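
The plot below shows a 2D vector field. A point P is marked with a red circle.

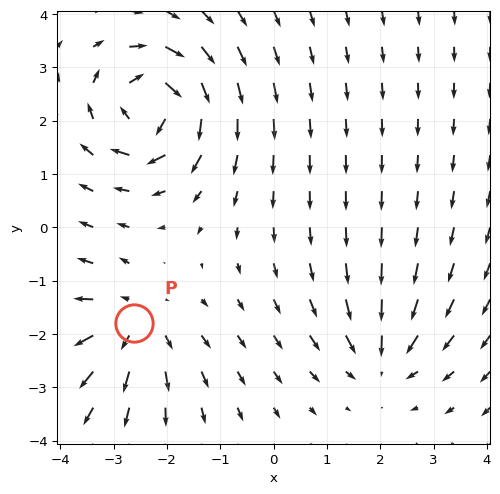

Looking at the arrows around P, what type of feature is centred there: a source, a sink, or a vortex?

At P (-2.6, -1.8) the arrows spread outward. Divergence about +3, curl ≈0 — positive divergence with near-zero curl is a source.

source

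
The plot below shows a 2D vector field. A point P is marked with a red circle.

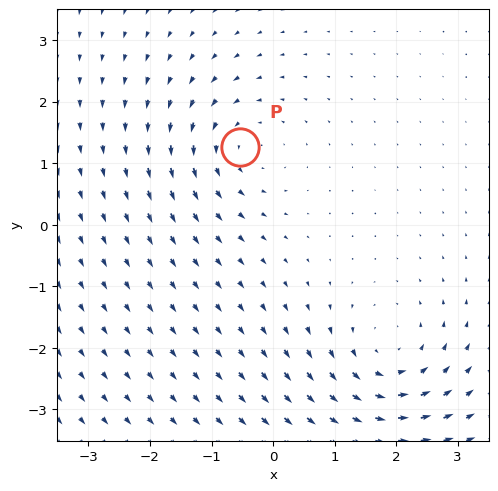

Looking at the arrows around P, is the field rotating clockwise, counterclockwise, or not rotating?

Near P at (-0.5, 1.3) the arrows circulate counterclockwise. The curl (z-component) there is about +4; positive curl means counterclockwise rotation.

counterclockwise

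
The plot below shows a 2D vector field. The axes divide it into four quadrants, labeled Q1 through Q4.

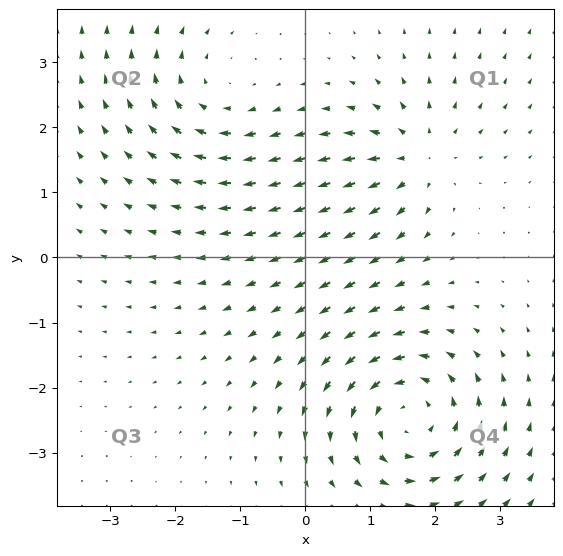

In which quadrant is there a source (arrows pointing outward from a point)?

Q1

The source sits at approximately (1.7, 1.5), which lies in quadrant Q1. The divergence there is about +4, positive as expected for a source.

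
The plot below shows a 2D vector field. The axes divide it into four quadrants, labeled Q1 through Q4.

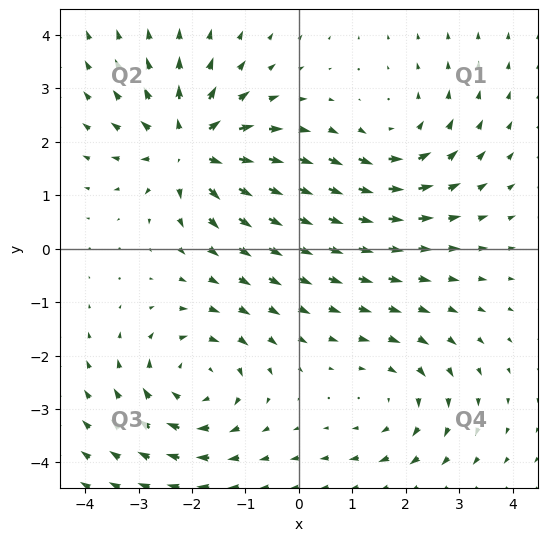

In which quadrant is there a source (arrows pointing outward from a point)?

The source sits at approximately (-2.0, 1.9), which lies in quadrant Q2. The divergence there is about +6, positive as expected for a source.

Q2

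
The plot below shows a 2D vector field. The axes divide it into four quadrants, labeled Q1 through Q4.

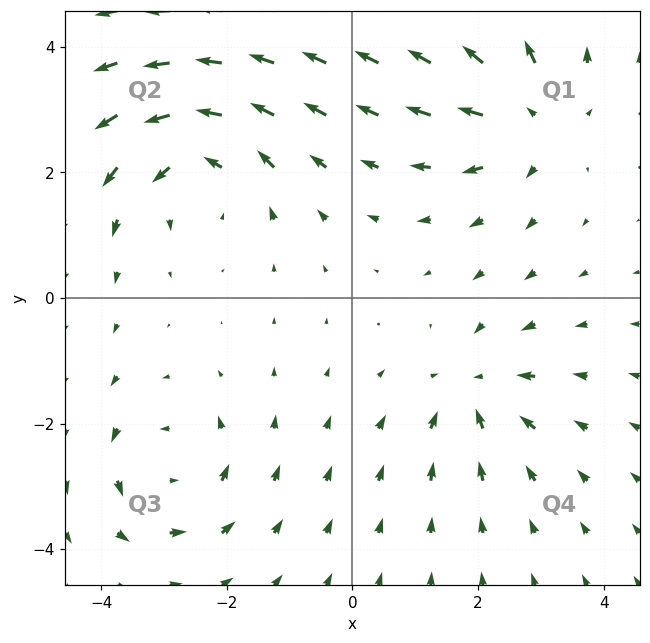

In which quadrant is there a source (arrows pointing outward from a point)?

The source sits at approximately (2.8, 2.8), which lies in quadrant Q1. The divergence there is about +4, positive as expected for a source.

Q1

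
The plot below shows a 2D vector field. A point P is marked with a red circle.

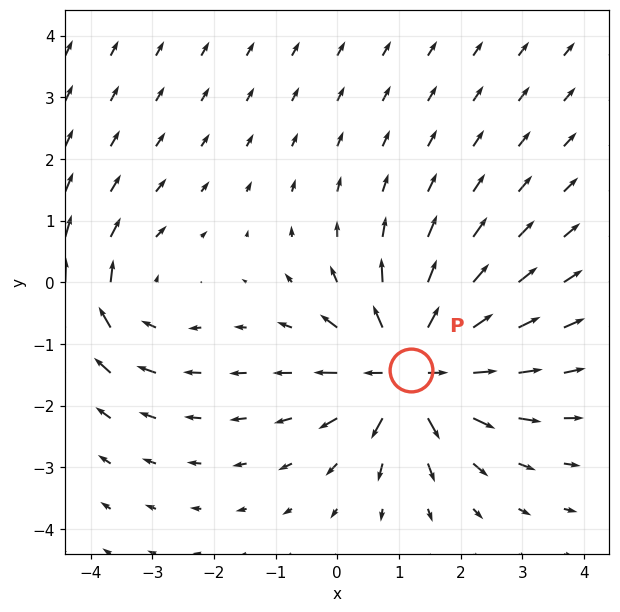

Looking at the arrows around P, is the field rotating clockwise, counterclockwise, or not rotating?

not rotating

Near P at (1.2, -1.4) the arrows show no circulation. The curl there is ≈0.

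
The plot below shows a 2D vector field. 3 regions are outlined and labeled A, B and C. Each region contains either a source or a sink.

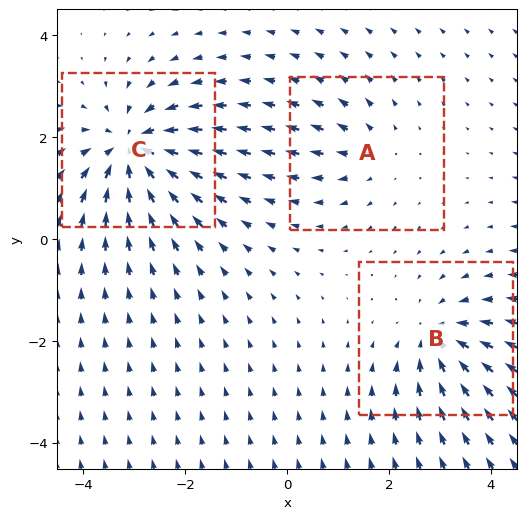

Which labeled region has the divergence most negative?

C

Divergence at each region's feature centre — A: about +2, B: about -4, C: about -5. Region C is most negative.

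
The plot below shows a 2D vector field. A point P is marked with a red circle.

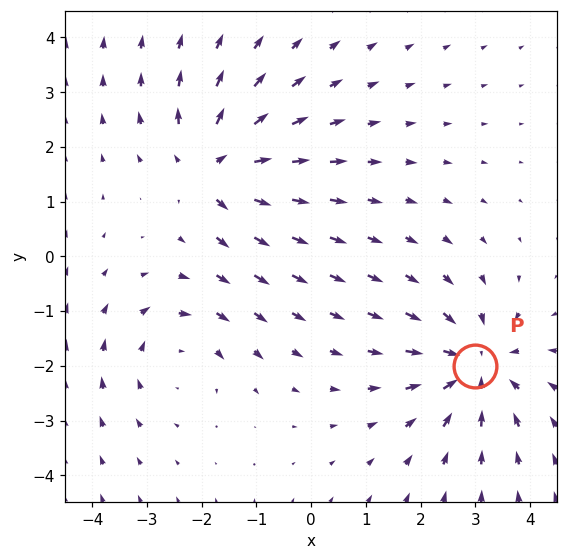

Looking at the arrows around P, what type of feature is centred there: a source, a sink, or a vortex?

sink

At P (3.0, -2.0) the arrows converge inward. Divergence about -4, curl ≈0 — negative divergence with near-zero curl is a sink.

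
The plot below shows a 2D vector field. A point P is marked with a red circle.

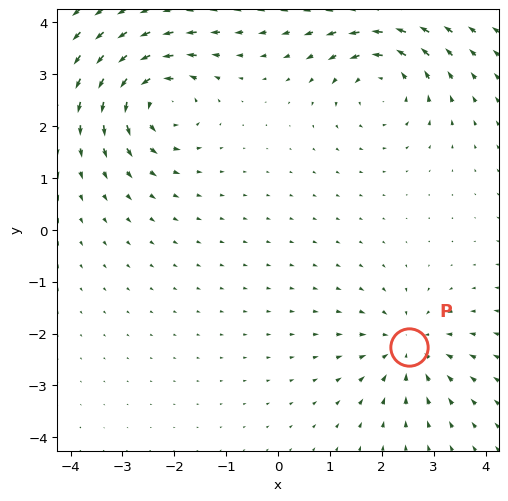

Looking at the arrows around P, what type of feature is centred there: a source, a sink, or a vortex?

At P (2.5, -2.3) the arrows converge inward. Divergence about -4, curl ≈0 — negative divergence with near-zero curl is a sink.

sink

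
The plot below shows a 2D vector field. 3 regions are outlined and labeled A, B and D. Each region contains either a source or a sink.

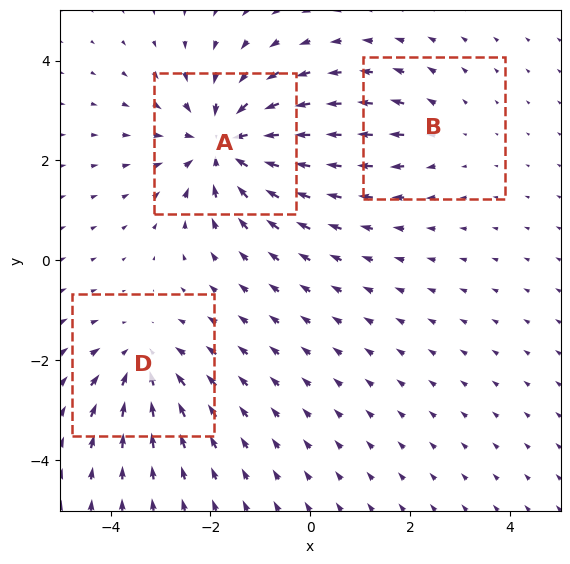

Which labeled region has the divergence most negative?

Divergence at each region's feature centre — A: about -5, B: about +2, D: about -3. Region A is most negative.

A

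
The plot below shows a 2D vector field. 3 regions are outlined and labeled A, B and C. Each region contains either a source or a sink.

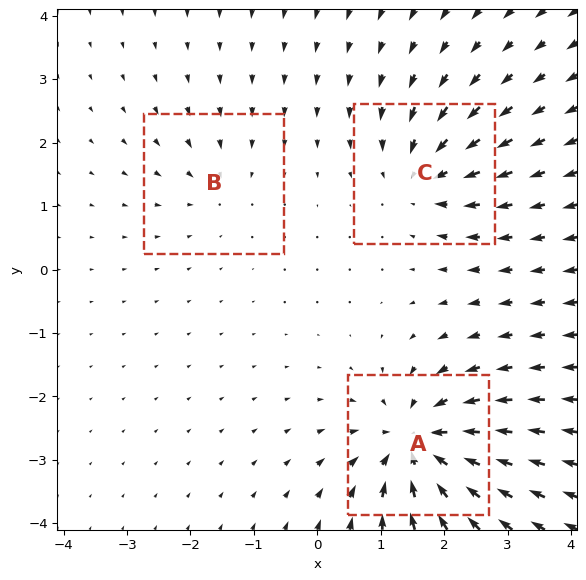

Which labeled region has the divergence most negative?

A

Divergence at each region's feature centre — A: about -7, B: about -2, C: about -4. Region A is most negative.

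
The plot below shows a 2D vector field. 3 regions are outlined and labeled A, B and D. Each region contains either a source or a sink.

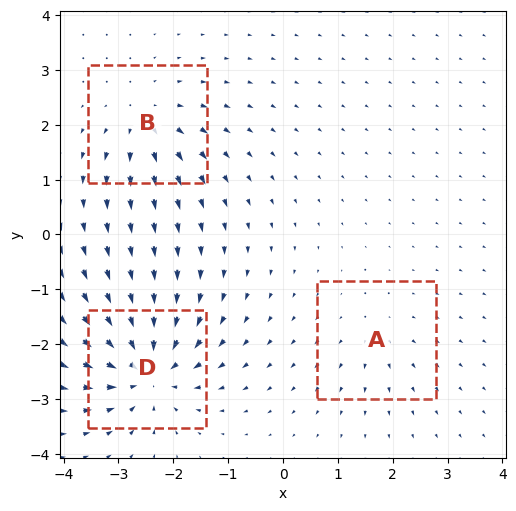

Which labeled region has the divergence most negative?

Divergence at each region's feature centre — A: about +2, B: about +4, D: about -7. Region D is most negative.

D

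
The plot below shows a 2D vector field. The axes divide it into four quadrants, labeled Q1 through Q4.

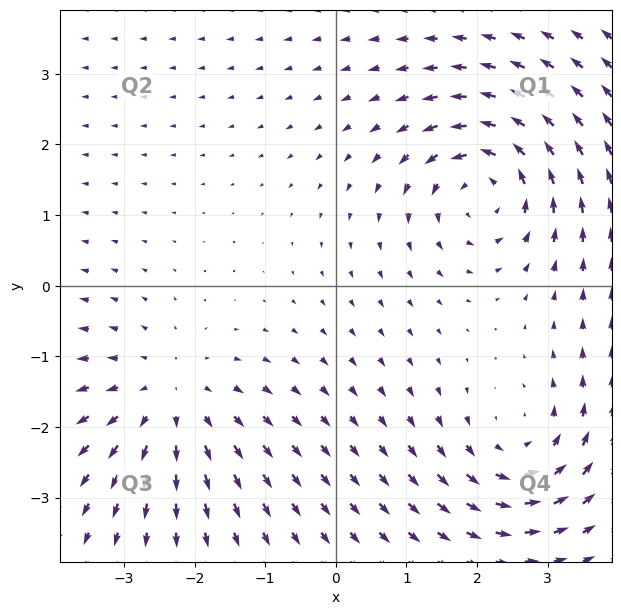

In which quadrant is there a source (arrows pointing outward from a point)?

The source sits at approximately (-2.4, -1.6), which lies in quadrant Q3. The divergence there is about +2, positive as expected for a source.

Q3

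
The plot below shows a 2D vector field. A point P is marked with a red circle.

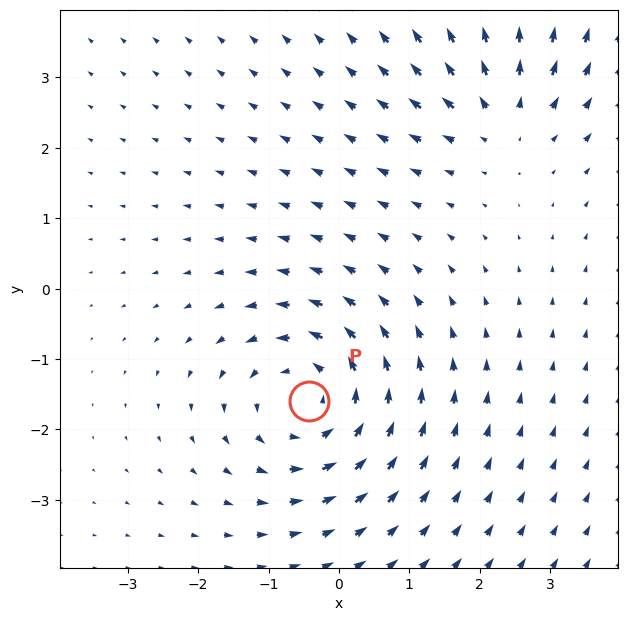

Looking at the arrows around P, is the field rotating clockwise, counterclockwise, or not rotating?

counterclockwise

Near P at (-0.4, -1.6) the arrows circulate counterclockwise. The curl (z-component) there is about +4; positive curl means counterclockwise rotation.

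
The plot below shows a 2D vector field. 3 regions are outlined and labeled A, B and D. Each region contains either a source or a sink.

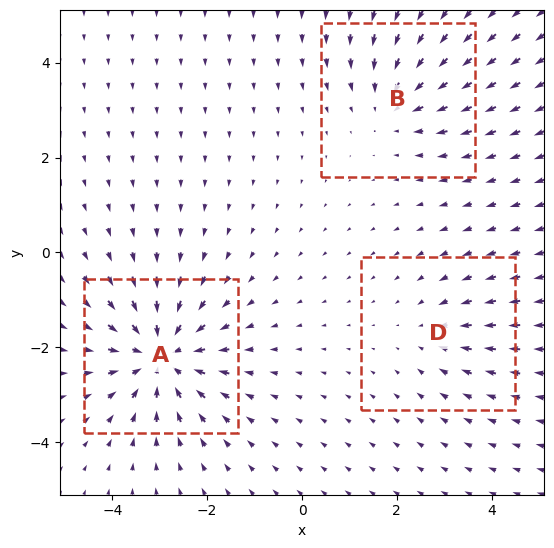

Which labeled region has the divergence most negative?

A

Divergence at each region's feature centre — A: about -5, B: about -3, D: about -2. Region A is most negative.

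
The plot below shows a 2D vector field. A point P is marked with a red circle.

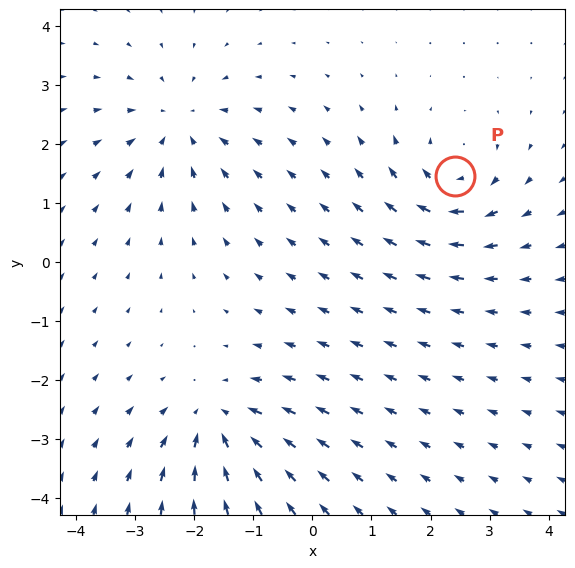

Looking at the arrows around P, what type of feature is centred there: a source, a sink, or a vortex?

At P (2.4, 1.5) the arrows circulate clockwise. Divergence ≈0, curl about -4 — near-zero divergence with nonzero curl is a vortex.

vortex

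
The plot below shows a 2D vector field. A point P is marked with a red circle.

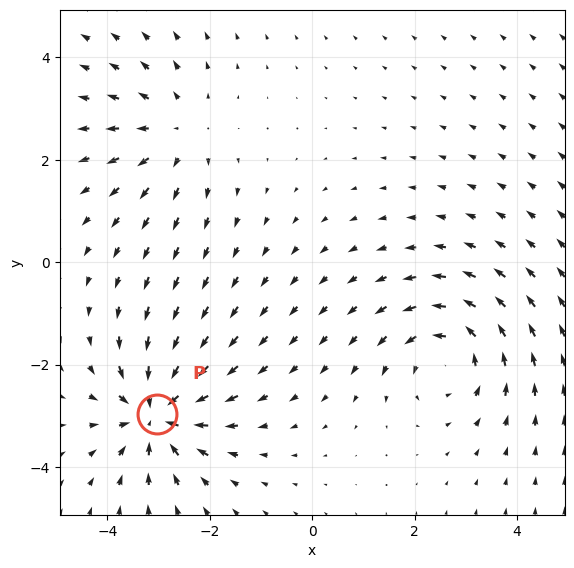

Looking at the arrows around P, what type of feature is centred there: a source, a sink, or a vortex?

At P (-3.0, -3.0) the arrows converge inward. Divergence about -5, curl ≈0 — negative divergence with near-zero curl is a sink.

sink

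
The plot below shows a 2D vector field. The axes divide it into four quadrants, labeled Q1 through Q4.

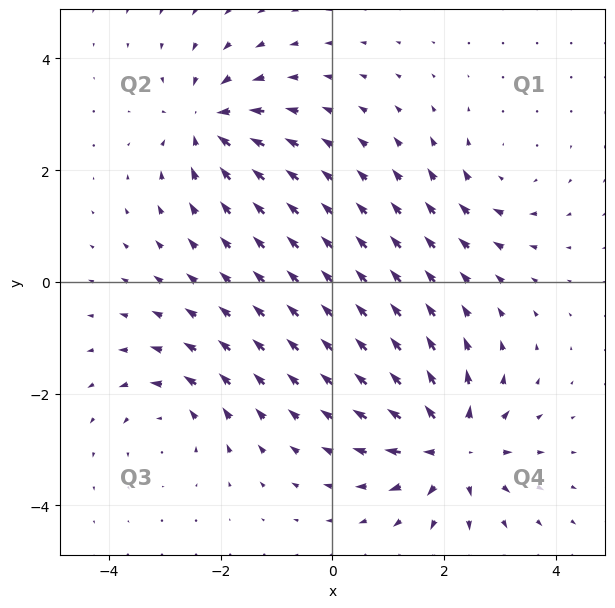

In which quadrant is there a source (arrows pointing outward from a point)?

The source sits at approximately (2.1, -3.0), which lies in quadrant Q4. The divergence there is about +5, positive as expected for a source.

Q4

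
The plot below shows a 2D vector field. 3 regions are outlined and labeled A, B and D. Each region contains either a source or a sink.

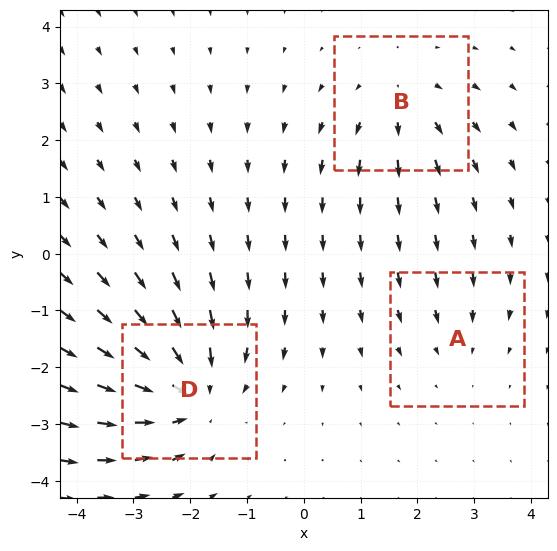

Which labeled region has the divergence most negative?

D

Divergence at each region's feature centre — A: about -2, B: about +3, D: about -5. Region D is most negative.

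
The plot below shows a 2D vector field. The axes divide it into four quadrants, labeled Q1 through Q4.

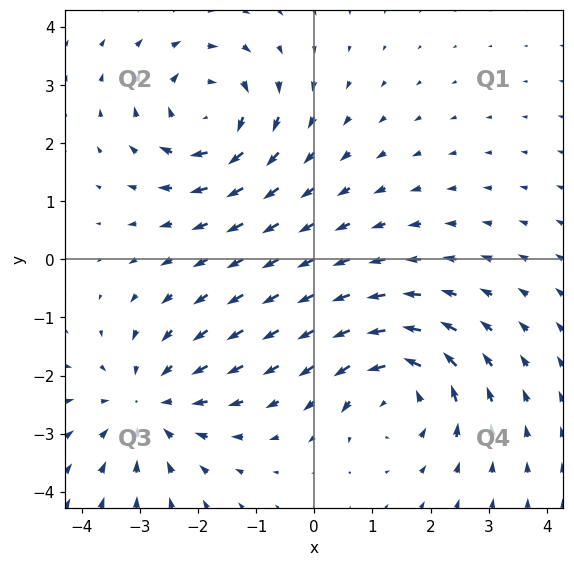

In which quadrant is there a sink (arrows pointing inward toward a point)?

Q3

The sink sits at approximately (-2.8, -2.5), which lies in quadrant Q3. The divergence there is about -4, negative as expected for a sink.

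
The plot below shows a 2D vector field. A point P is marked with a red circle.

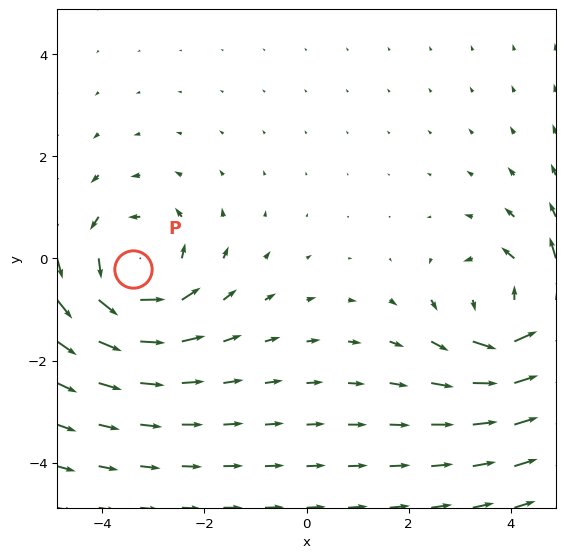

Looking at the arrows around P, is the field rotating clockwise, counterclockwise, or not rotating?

Near P at (-3.4, -0.2) the arrows circulate counterclockwise. The curl (z-component) there is about +3; positive curl means counterclockwise rotation.

counterclockwise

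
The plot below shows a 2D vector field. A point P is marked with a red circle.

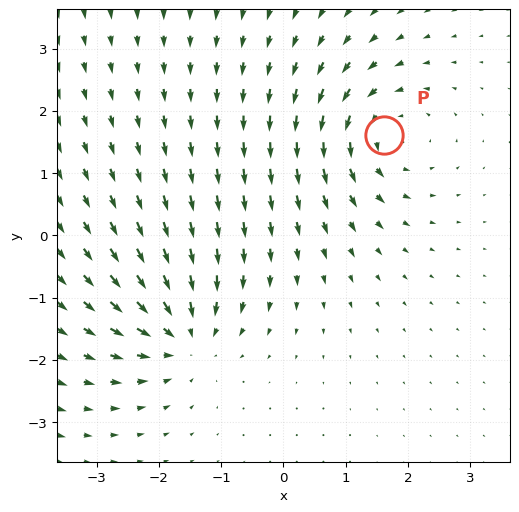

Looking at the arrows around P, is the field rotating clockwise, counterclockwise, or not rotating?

counterclockwise

Near P at (1.6, 1.6) the arrows circulate counterclockwise. The curl (z-component) there is about +4; positive curl means counterclockwise rotation.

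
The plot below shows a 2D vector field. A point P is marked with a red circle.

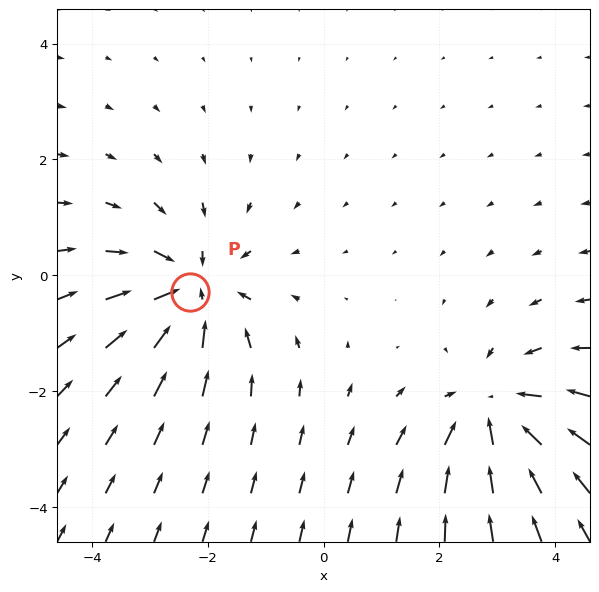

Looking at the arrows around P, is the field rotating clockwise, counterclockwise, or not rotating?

not rotating

Near P at (-2.3, -0.3) the arrows show no circulation. The curl there is ≈0.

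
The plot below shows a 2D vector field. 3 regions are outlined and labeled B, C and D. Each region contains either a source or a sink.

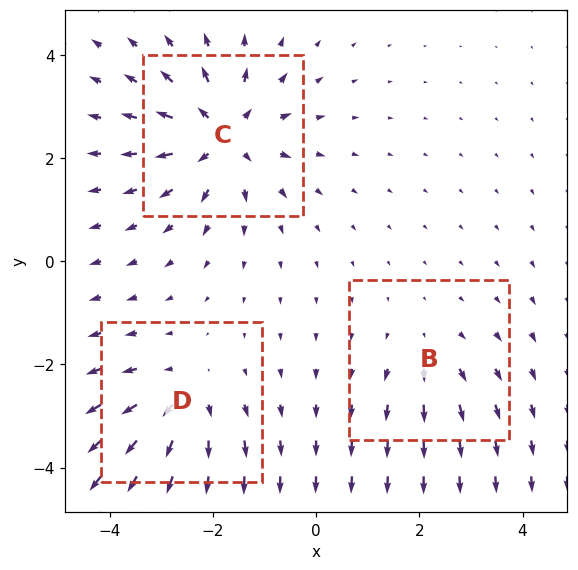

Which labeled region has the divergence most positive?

C

Divergence at each region's feature centre — B: about +2, C: about +5, D: about +4. Region C is most positive.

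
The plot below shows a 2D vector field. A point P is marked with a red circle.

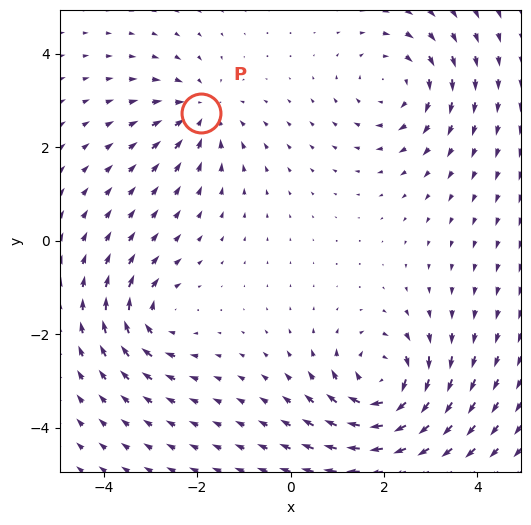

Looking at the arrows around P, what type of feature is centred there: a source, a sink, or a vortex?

At P (-1.9, 2.7) the arrows converge inward. Divergence about -3, curl ≈0 — negative divergence with near-zero curl is a sink.

sink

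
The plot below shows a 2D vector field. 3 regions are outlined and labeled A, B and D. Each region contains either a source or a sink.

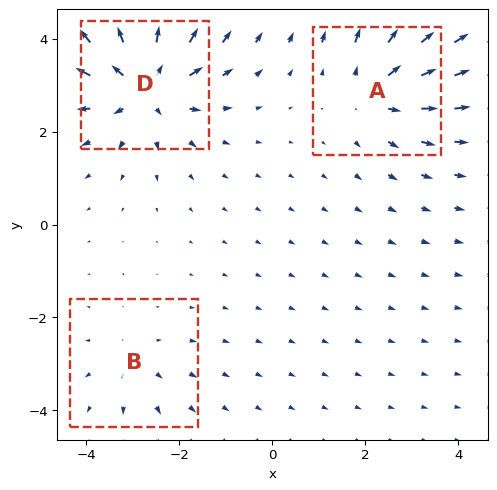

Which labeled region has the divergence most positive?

Divergence at each region's feature centre — A: about +3, B: about +2, D: about +5. Region D is most positive.

D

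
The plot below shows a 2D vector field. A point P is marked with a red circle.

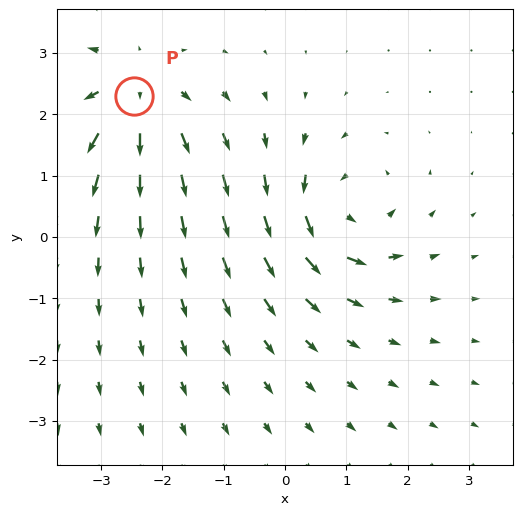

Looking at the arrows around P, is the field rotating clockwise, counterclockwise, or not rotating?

Near P at (-2.5, 2.3) the arrows show no circulation. The curl there is ≈0.

not rotating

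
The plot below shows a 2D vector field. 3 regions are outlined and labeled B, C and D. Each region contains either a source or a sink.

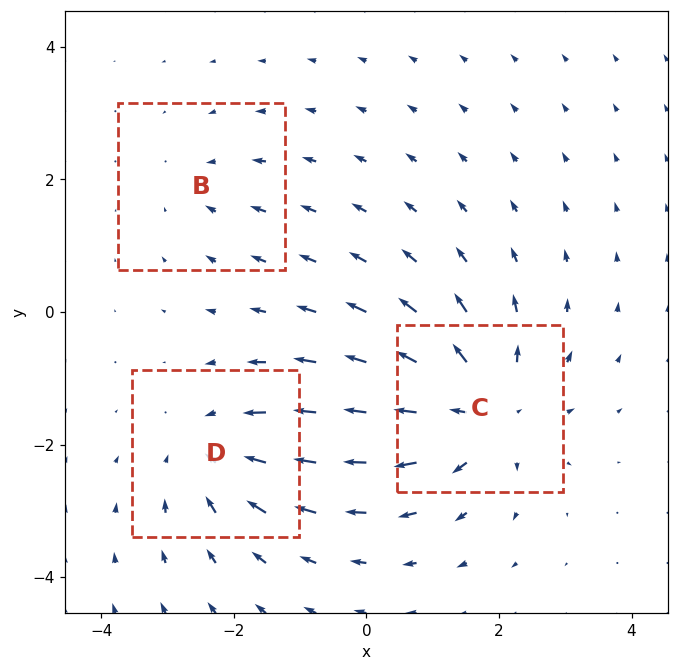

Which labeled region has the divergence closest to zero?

B

Divergence at each region's feature centre — B: about -2, C: about +5, D: about -3. Region B is closest to zero.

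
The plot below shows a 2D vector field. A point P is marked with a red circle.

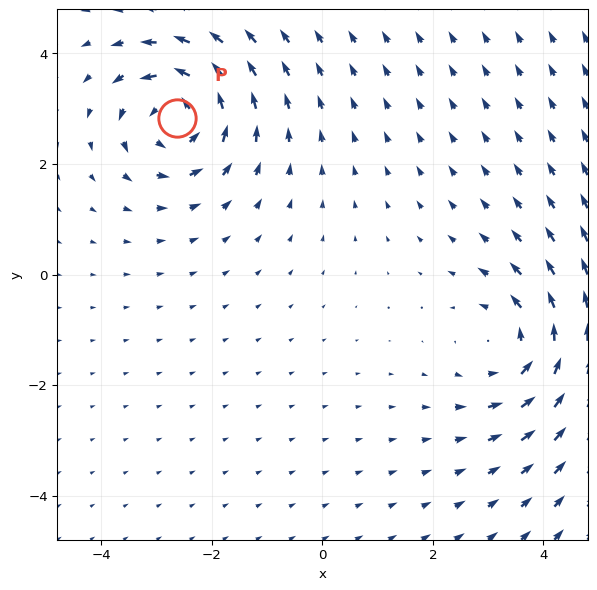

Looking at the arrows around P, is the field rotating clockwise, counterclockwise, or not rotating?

counterclockwise

Near P at (-2.6, 2.8) the arrows circulate counterclockwise. The curl (z-component) there is about +5; positive curl means counterclockwise rotation.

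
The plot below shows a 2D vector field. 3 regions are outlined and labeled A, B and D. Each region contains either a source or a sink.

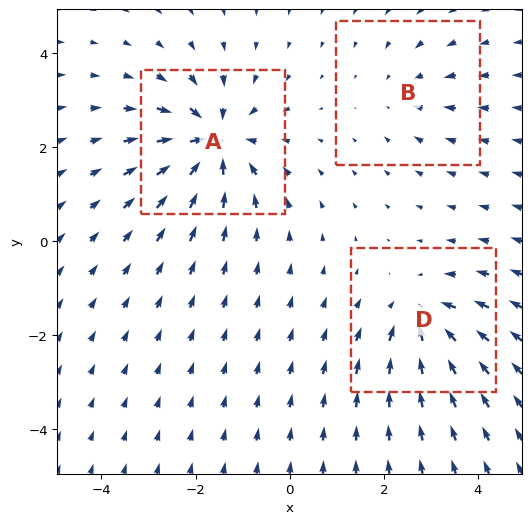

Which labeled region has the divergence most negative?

A

Divergence at each region's feature centre — A: about -5, B: about -2, D: about -4. Region A is most negative.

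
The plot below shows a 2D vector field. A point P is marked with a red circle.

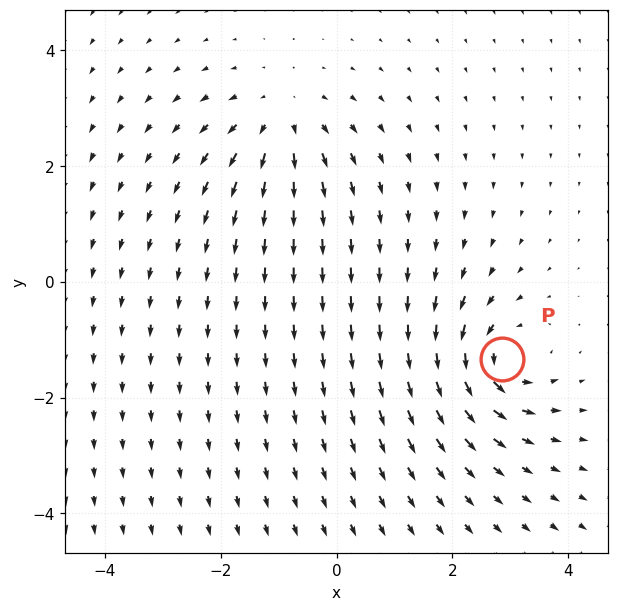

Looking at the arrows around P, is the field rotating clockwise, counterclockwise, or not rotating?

counterclockwise

Near P at (2.9, -1.3) the arrows circulate counterclockwise. The curl (z-component) there is about +4; positive curl means counterclockwise rotation.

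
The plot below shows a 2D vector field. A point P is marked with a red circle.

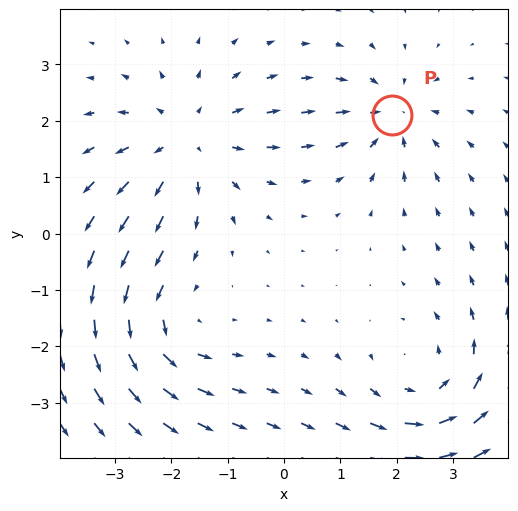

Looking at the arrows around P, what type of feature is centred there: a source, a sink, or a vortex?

sink

At P (1.9, 2.1) the arrows converge inward. Divergence about -3, curl ≈0 — negative divergence with near-zero curl is a sink.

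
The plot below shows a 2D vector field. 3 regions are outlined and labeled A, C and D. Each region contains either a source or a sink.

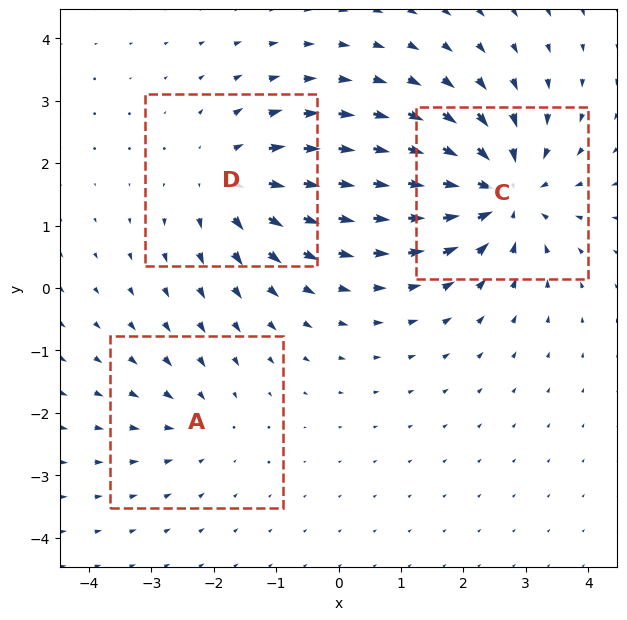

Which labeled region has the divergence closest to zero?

A

Divergence at each region's feature centre — A: about -2, C: about -5, D: about +4. Region A is closest to zero.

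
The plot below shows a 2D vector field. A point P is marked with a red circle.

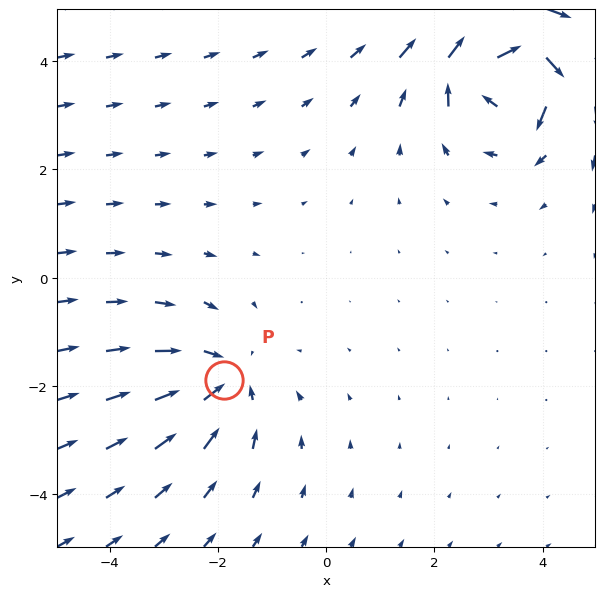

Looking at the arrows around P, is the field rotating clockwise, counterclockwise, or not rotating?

Near P at (-1.9, -1.9) the arrows show no circulation. The curl there is ≈0.

not rotating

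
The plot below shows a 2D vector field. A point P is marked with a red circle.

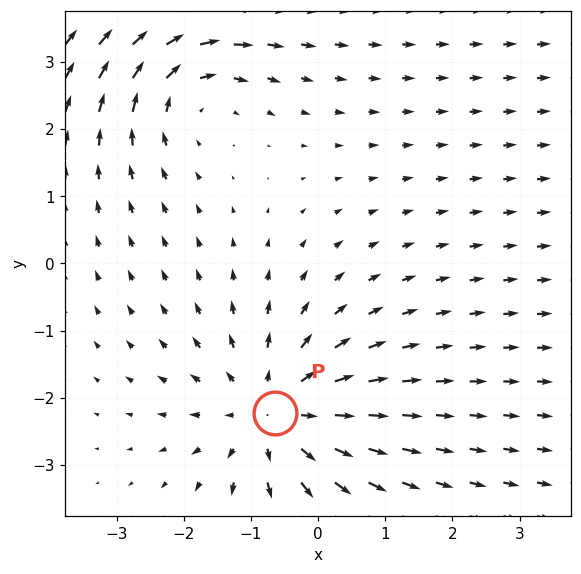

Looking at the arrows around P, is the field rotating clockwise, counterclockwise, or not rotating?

not rotating

Near P at (-0.6, -2.2) the arrows show no circulation. The curl there is ≈0.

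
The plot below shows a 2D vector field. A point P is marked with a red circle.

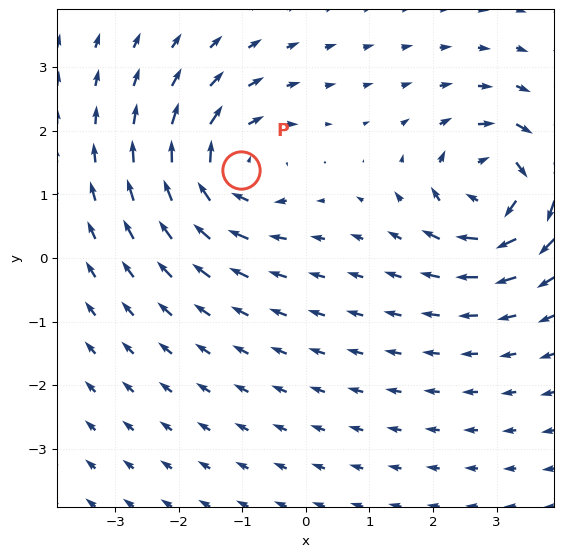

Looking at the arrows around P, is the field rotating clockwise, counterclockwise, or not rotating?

Near P at (-1.0, 1.4) the arrows circulate clockwise. The curl (z-component) there is about -5; negative curl means clockwise rotation.

clockwise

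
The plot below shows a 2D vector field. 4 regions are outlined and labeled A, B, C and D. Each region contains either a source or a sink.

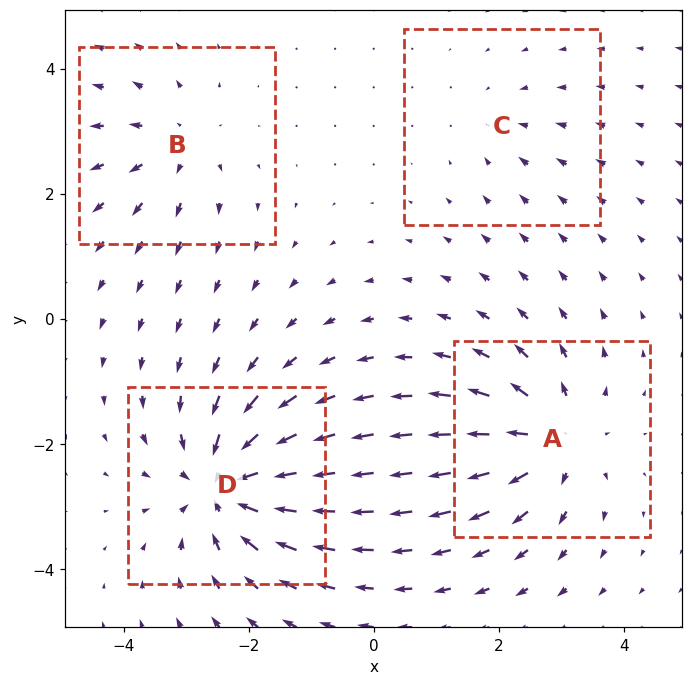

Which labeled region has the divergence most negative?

D

Divergence at each region's feature centre — A: about +6, B: about +4, C: about -2, D: about -7. Region D is most negative.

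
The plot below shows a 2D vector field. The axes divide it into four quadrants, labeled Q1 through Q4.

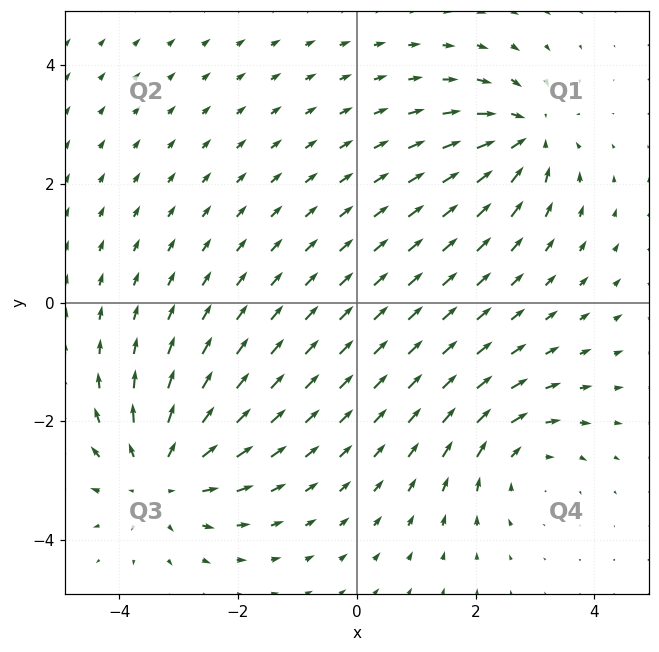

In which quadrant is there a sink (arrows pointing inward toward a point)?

The sink sits at approximately (2.9, 2.8), which lies in quadrant Q1. The divergence there is about -5, negative as expected for a sink.

Q1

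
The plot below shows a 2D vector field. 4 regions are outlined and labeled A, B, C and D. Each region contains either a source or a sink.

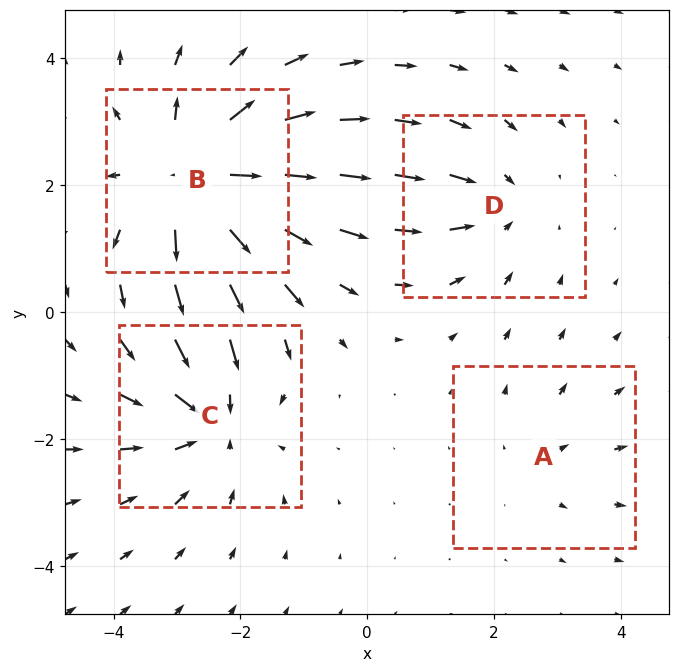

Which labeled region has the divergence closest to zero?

Divergence at each region's feature centre — A: about +2, B: about +7, C: about -5, D: about -3. Region A is closest to zero.

A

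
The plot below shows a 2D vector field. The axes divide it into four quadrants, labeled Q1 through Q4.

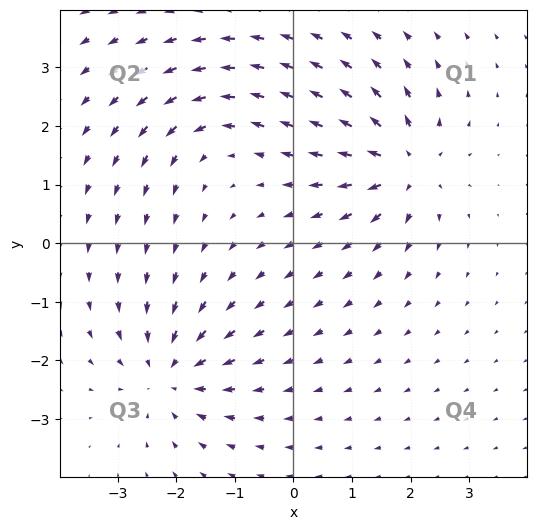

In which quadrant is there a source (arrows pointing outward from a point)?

The source sits at approximately (1.9, 1.3), which lies in quadrant Q1. The divergence there is about +6, positive as expected for a source.

Q1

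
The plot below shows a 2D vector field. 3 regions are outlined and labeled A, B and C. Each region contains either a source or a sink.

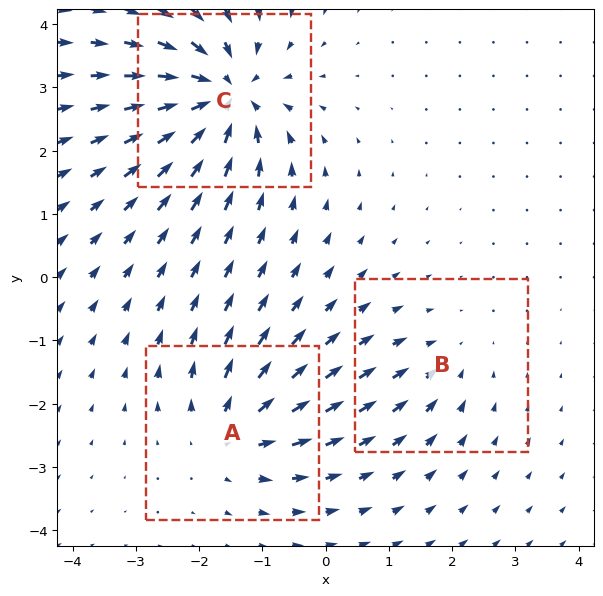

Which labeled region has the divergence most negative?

Divergence at each region's feature centre — A: about +4, B: about -2, C: about -6. Region C is most negative.

C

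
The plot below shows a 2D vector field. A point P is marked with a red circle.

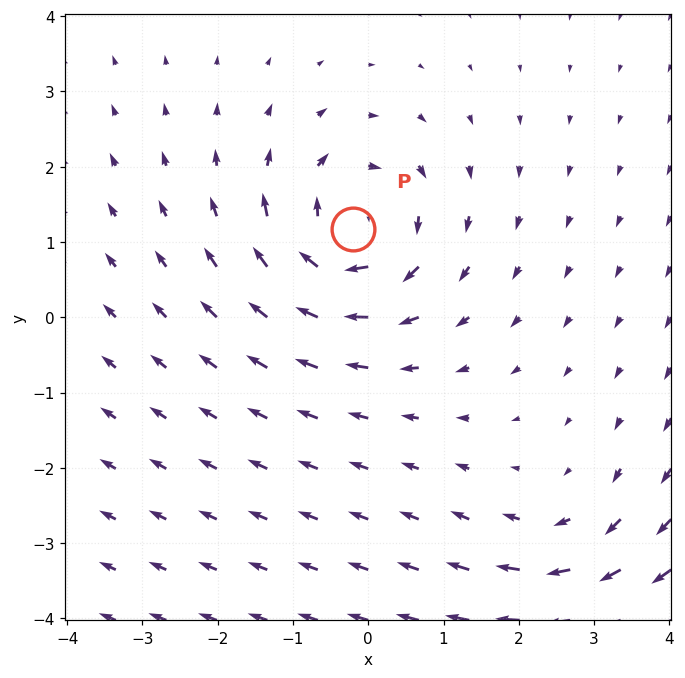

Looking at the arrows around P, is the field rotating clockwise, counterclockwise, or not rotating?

clockwise

Near P at (-0.2, 1.2) the arrows circulate clockwise. The curl (z-component) there is about -5; negative curl means clockwise rotation.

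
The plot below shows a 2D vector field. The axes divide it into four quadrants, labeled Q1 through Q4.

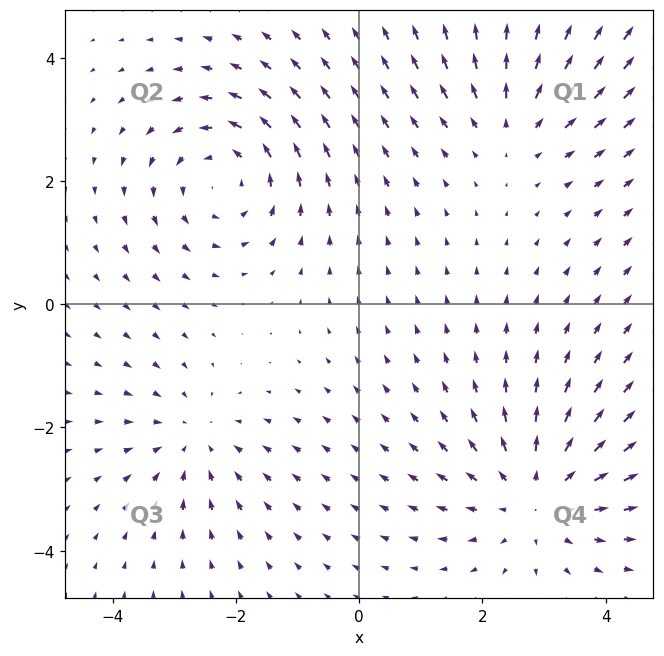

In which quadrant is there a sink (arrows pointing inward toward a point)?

Q3

The sink sits at approximately (-2.7, -2.2), which lies in quadrant Q3. The divergence there is about -3, negative as expected for a sink.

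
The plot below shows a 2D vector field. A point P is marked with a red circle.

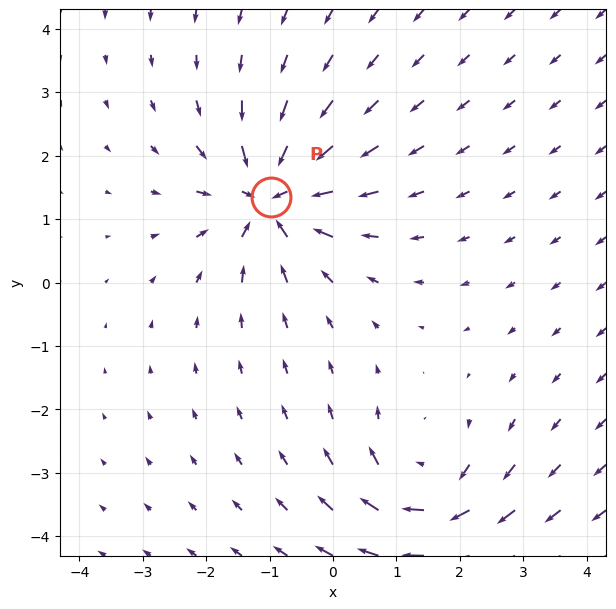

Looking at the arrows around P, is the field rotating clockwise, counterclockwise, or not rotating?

not rotating

Near P at (-1.0, 1.3) the arrows show no circulation. The curl there is ≈0.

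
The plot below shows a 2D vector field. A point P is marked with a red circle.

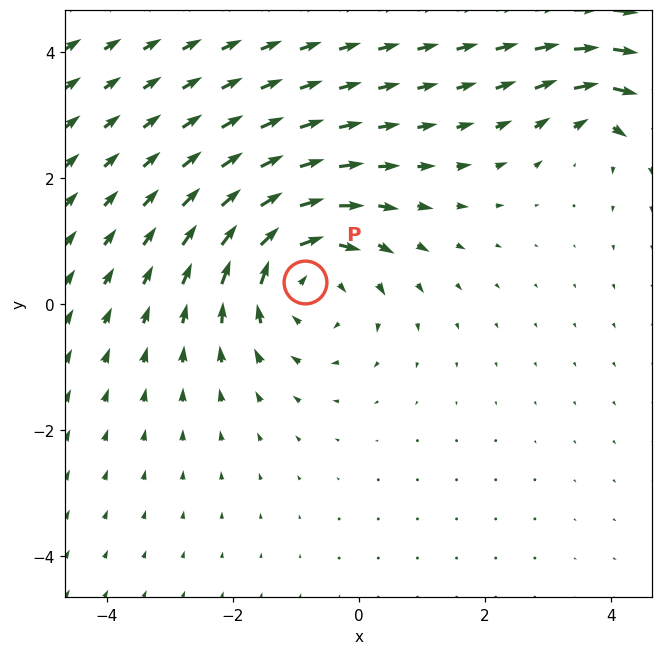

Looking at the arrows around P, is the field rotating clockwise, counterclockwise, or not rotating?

Near P at (-0.9, 0.4) the arrows circulate clockwise. The curl (z-component) there is about -4; negative curl means clockwise rotation.

clockwise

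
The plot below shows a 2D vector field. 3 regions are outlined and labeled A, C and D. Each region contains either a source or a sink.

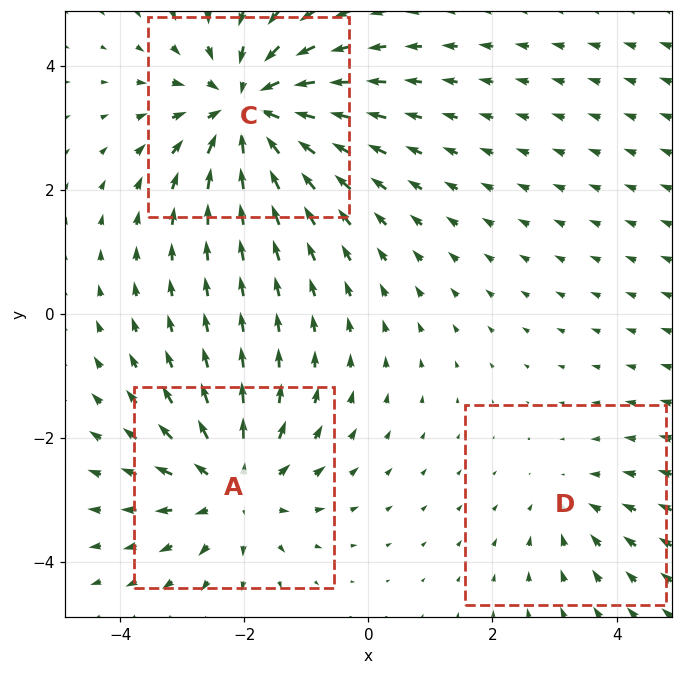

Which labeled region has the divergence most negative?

C

Divergence at each region's feature centre — A: about +3, C: about -5, D: about -2. Region C is most negative.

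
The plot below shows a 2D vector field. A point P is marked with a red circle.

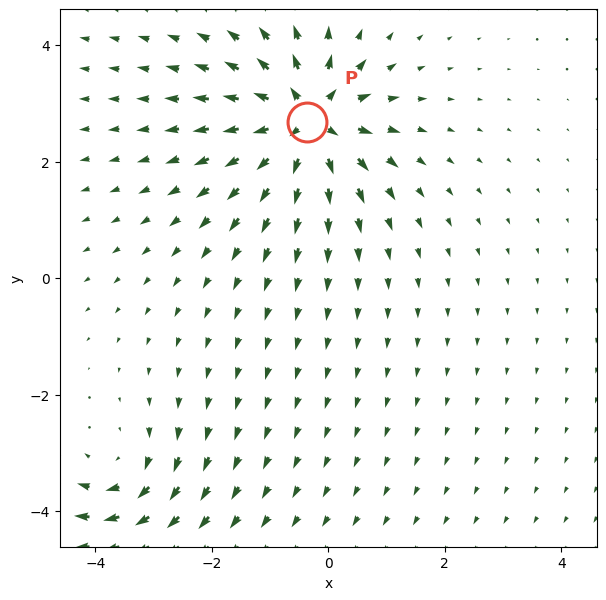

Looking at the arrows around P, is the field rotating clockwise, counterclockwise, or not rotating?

not rotating

Near P at (-0.4, 2.7) the arrows show no circulation. The curl there is ≈0.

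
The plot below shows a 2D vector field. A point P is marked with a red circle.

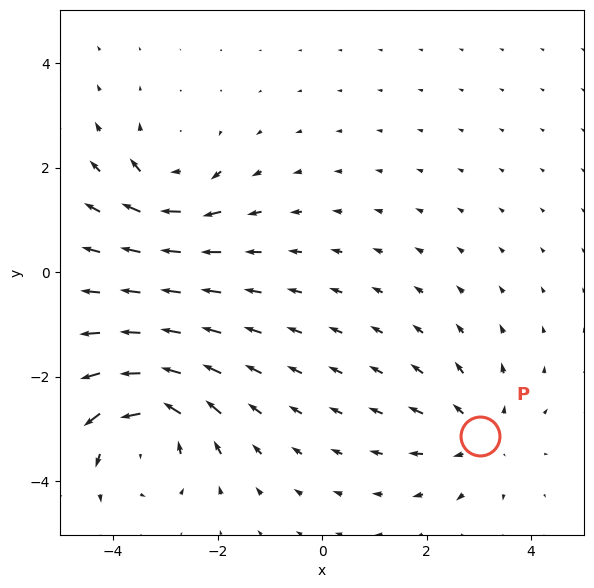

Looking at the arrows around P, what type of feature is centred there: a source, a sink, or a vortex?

source

At P (3.0, -3.1) the arrows spread outward. Divergence about +3, curl ≈0 — positive divergence with near-zero curl is a source.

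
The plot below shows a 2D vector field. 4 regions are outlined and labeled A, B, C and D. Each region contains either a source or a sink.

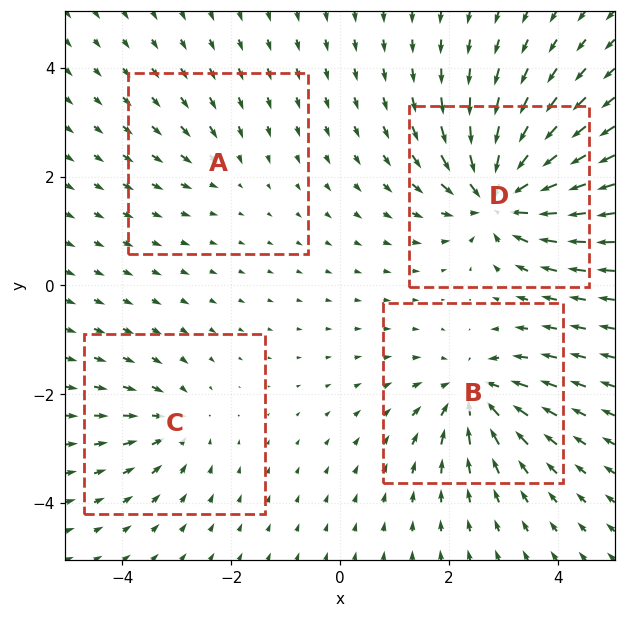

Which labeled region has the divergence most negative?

D

Divergence at each region's feature centre — A: about -2, B: about -6, C: about -4, D: about -9. Region D is most negative.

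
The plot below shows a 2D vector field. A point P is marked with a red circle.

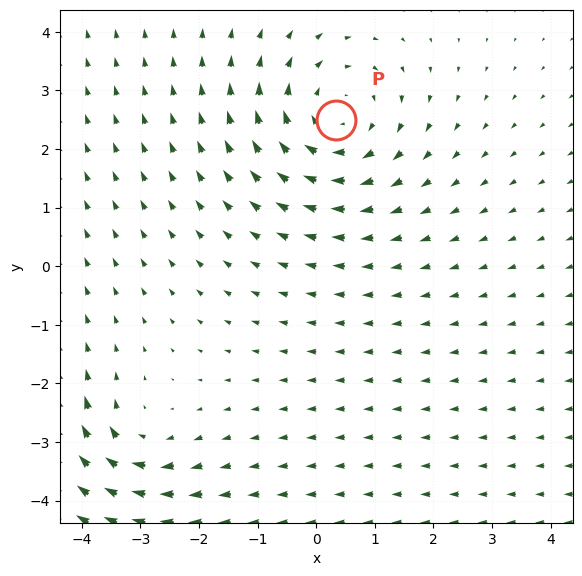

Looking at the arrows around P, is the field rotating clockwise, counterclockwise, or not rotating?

Near P at (0.3, 2.5) the arrows circulate clockwise. The curl (z-component) there is about -4; negative curl means clockwise rotation.

clockwise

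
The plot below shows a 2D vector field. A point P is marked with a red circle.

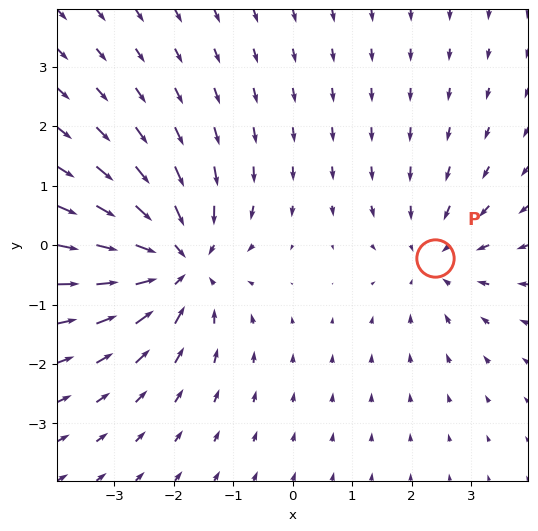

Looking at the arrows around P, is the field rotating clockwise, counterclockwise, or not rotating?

not rotating

Near P at (2.4, -0.2) the arrows show no circulation. The curl there is ≈0.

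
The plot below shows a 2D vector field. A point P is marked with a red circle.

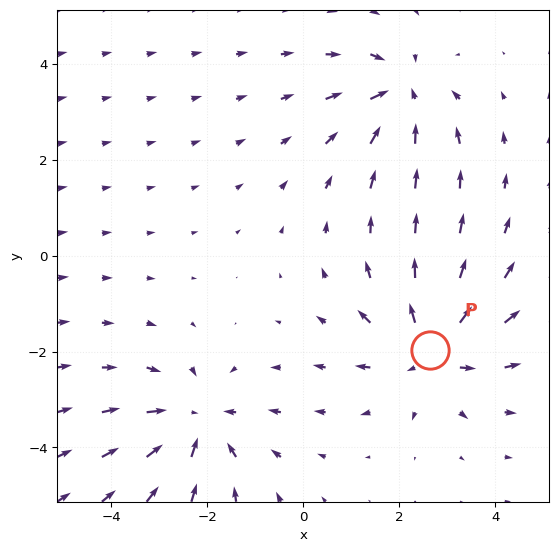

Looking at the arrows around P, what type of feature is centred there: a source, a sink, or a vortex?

source

At P (2.7, -2.0) the arrows spread outward. Divergence about +4, curl ≈0 — positive divergence with near-zero curl is a source.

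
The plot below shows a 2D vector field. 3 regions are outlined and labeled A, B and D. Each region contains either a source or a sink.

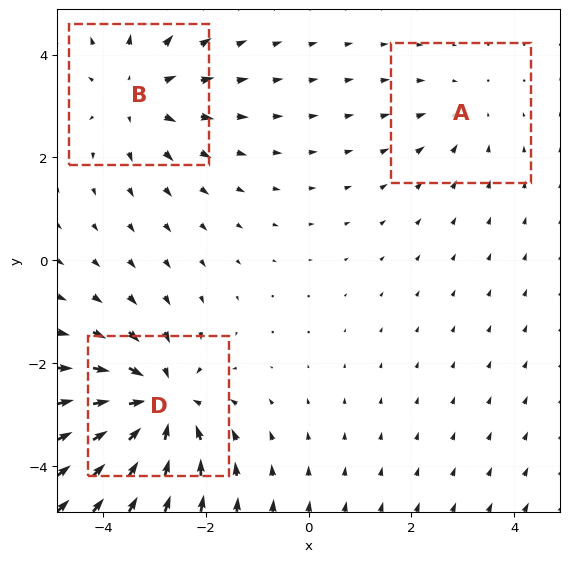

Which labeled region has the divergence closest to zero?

A

Divergence at each region's feature centre — A: about -2, B: about +3, D: about -5. Region A is closest to zero.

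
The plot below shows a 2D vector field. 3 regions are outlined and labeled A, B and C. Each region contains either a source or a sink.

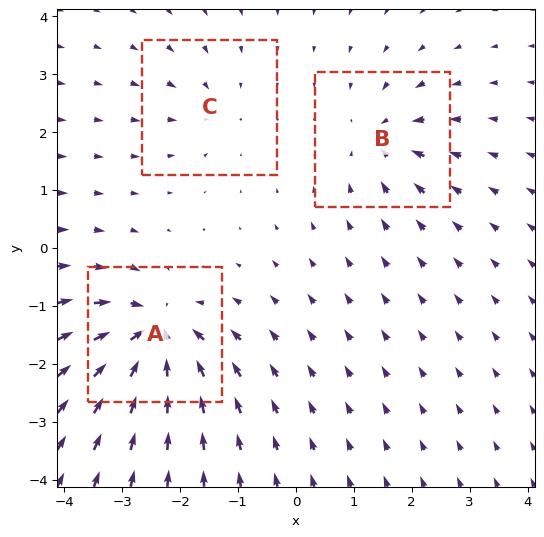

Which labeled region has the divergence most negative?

A

Divergence at each region's feature centre — A: about -6, B: about -4, C: about -2. Region A is most negative.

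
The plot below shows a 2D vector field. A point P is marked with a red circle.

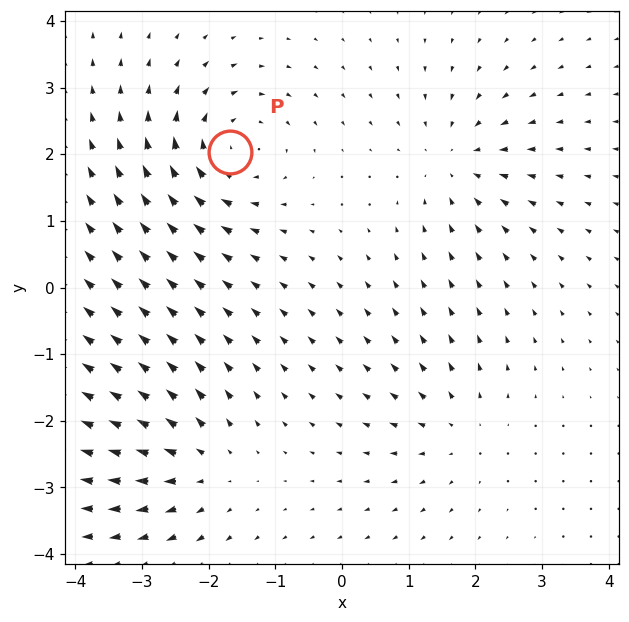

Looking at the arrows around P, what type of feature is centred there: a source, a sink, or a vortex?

vortex

At P (-1.7, 2.0) the arrows circulate clockwise. Divergence ≈0, curl about -5 — near-zero divergence with nonzero curl is a vortex.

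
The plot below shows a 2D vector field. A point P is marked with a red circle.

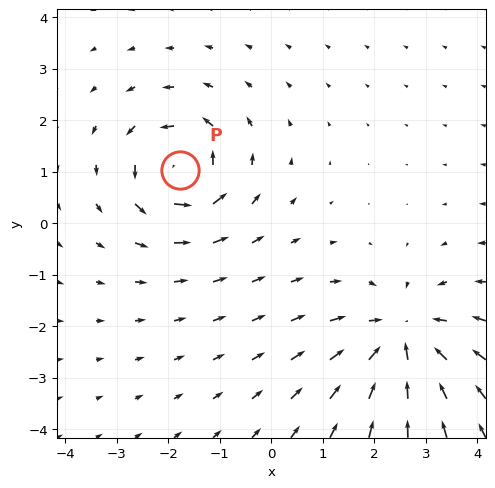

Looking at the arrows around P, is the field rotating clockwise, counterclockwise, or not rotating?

Near P at (-1.8, 1.0) the arrows circulate counterclockwise. The curl (z-component) there is about +5; positive curl means counterclockwise rotation.

counterclockwise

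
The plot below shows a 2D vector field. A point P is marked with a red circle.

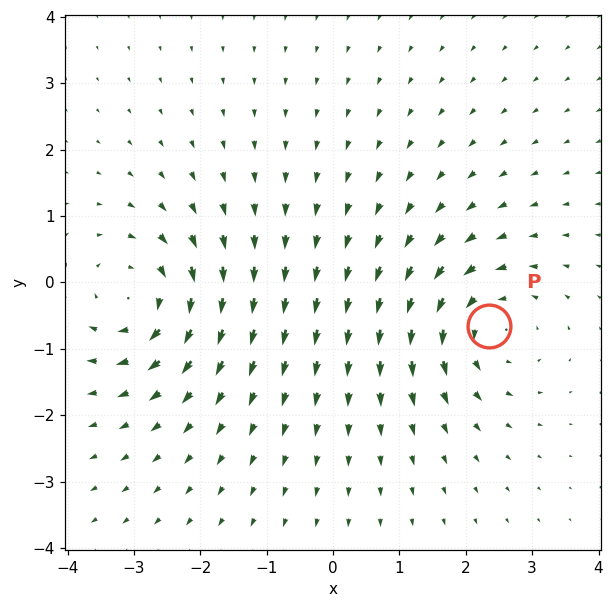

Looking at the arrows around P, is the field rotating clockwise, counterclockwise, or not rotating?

Near P at (2.3, -0.7) the arrows circulate counterclockwise. The curl (z-component) there is about +4; positive curl means counterclockwise rotation.

counterclockwise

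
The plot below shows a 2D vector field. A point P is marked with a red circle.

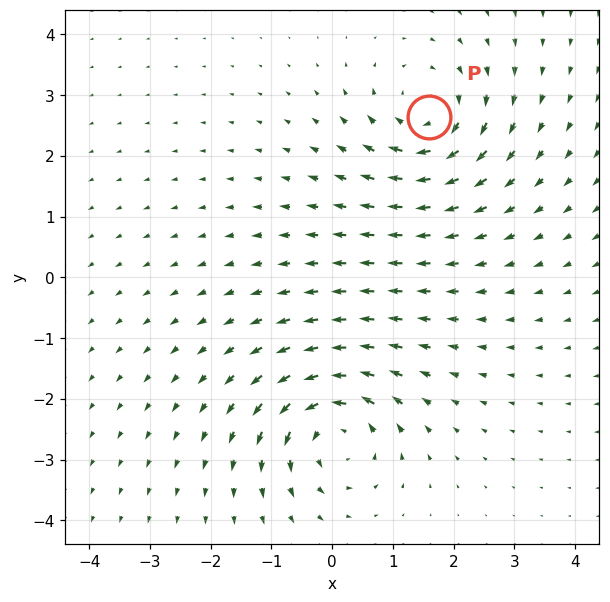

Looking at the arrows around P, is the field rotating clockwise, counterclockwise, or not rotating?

clockwise

Near P at (1.6, 2.6) the arrows circulate clockwise. The curl (z-component) there is about -5; negative curl means clockwise rotation.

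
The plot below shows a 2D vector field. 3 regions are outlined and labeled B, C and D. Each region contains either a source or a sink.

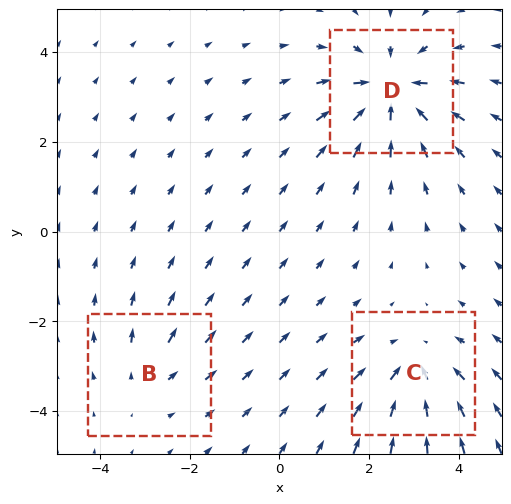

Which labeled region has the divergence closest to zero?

B

Divergence at each region's feature centre — B: about +2, C: about -3, D: about -5. Region B is closest to zero.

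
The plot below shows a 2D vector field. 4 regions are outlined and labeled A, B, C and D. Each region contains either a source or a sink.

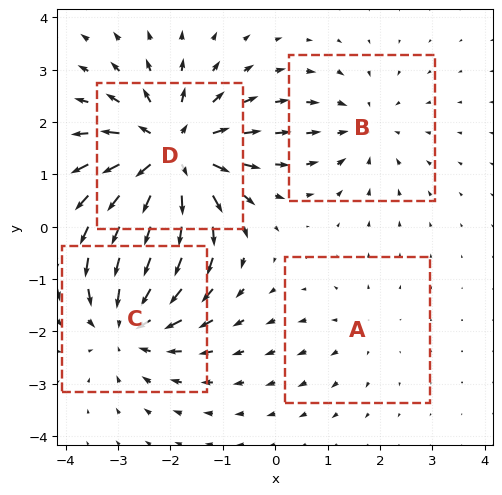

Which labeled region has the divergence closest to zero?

Divergence at each region's feature centre — A: about +2, B: about -3, C: about -5, D: about +7. Region A is closest to zero.

A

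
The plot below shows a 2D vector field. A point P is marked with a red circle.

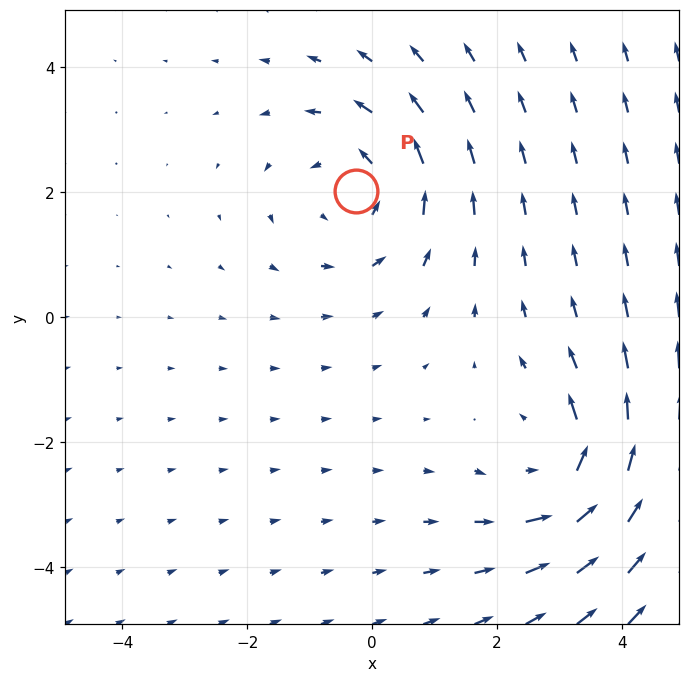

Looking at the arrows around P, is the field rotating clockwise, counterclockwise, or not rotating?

Near P at (-0.3, 2.0) the arrows circulate counterclockwise. The curl (z-component) there is about +3; positive curl means counterclockwise rotation.

counterclockwise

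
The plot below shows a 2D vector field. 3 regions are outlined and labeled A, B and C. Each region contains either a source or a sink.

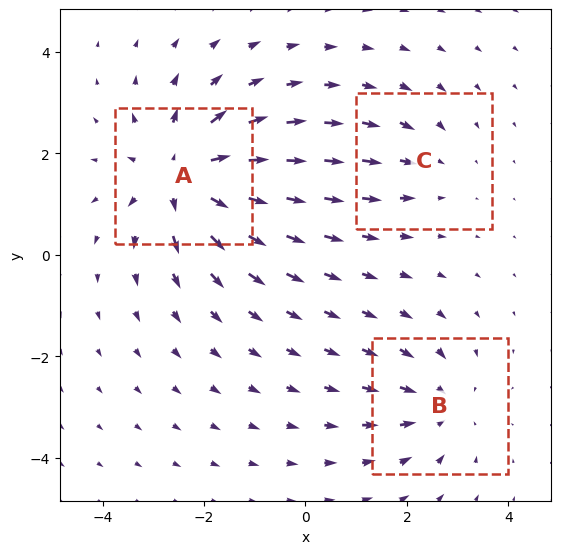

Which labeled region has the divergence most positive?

A

Divergence at each region's feature centre — A: about +5, B: about -3, C: about -2. Region A is most positive.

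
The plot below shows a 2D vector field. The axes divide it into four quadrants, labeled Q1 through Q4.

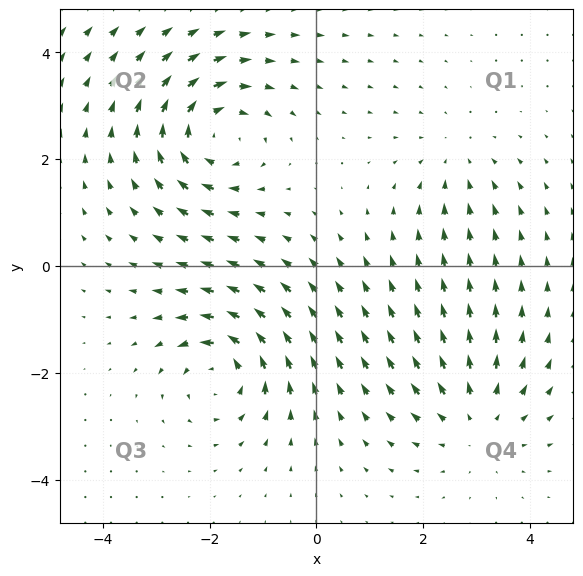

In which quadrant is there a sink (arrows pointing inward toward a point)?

The sink sits at approximately (2.6, 2.0), which lies in quadrant Q1. The divergence there is about -2, negative as expected for a sink.

Q1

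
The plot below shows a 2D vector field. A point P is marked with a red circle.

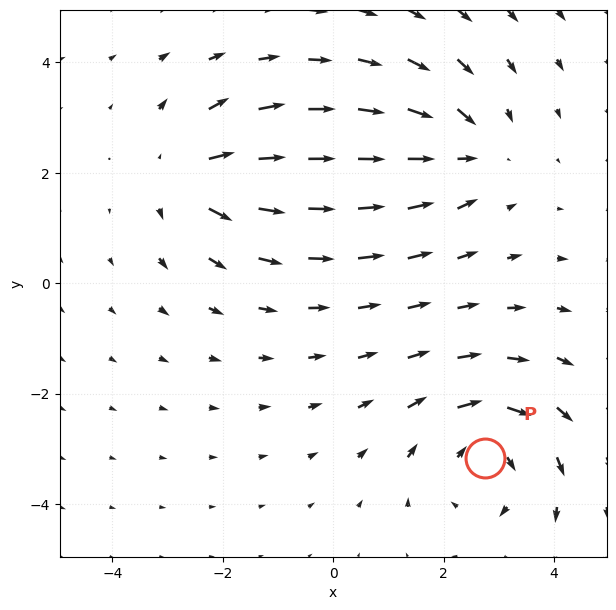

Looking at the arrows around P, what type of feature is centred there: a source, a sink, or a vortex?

vortex

At P (2.7, -3.2) the arrows circulate clockwise. Divergence ≈0, curl about -5 — near-zero divergence with nonzero curl is a vortex.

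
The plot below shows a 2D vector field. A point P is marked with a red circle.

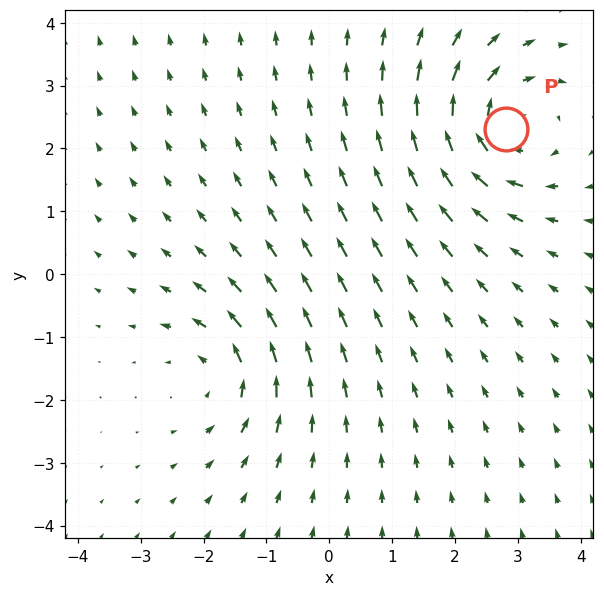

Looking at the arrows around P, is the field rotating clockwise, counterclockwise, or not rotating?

clockwise

Near P at (2.8, 2.3) the arrows circulate clockwise. The curl (z-component) there is about -4; negative curl means clockwise rotation.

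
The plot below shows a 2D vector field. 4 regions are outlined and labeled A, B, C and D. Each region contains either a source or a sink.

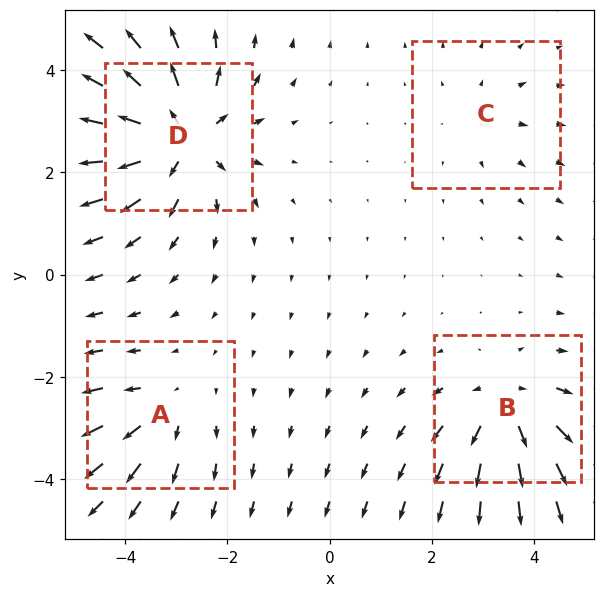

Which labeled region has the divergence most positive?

Divergence at each region's feature centre — A: about +4, B: about +5, C: about +2, D: about +7. Region D is most positive.

D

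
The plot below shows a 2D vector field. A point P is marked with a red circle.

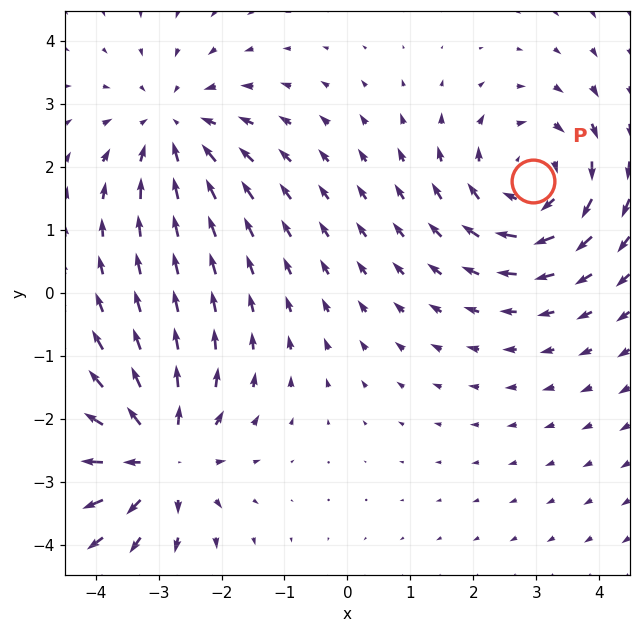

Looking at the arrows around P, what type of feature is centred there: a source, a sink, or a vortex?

At P (2.9, 1.8) the arrows circulate clockwise. Divergence ≈0, curl about -4 — near-zero divergence with nonzero curl is a vortex.

vortex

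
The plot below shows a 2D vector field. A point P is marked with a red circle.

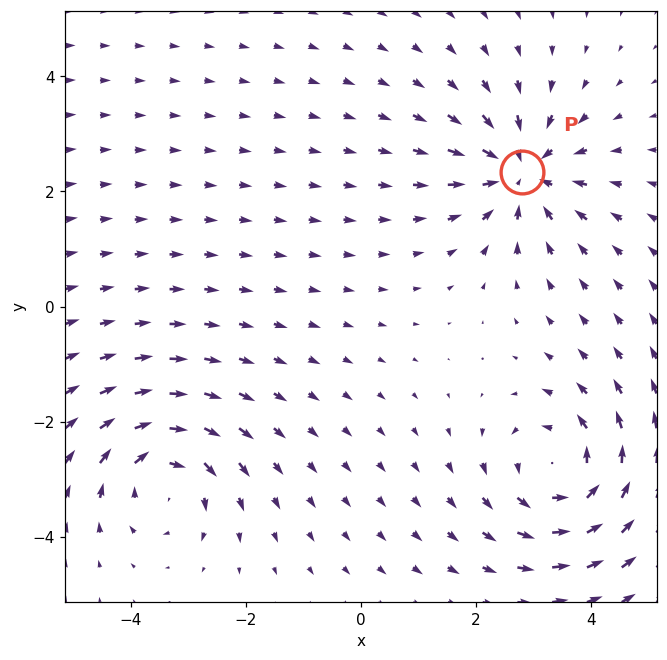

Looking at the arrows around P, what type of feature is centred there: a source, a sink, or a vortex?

At P (2.8, 2.3) the arrows converge inward. Divergence about -5, curl ≈0 — negative divergence with near-zero curl is a sink.

sink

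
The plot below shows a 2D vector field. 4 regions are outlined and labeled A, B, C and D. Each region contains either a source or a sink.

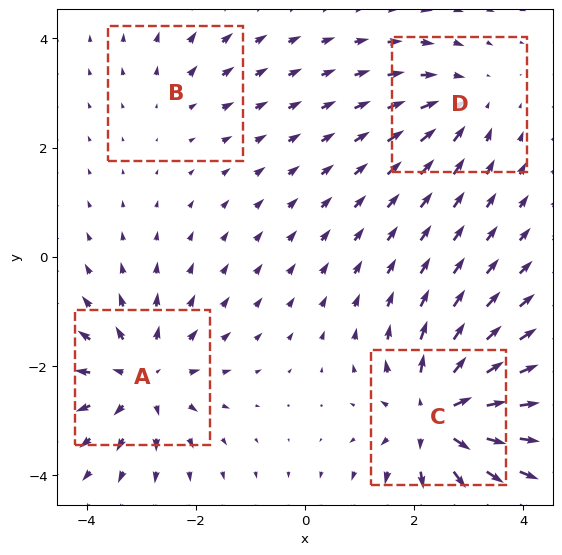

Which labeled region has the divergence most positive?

C

Divergence at each region's feature centre — A: about +5, B: about +2, C: about +7, D: about -4. Region C is most positive.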